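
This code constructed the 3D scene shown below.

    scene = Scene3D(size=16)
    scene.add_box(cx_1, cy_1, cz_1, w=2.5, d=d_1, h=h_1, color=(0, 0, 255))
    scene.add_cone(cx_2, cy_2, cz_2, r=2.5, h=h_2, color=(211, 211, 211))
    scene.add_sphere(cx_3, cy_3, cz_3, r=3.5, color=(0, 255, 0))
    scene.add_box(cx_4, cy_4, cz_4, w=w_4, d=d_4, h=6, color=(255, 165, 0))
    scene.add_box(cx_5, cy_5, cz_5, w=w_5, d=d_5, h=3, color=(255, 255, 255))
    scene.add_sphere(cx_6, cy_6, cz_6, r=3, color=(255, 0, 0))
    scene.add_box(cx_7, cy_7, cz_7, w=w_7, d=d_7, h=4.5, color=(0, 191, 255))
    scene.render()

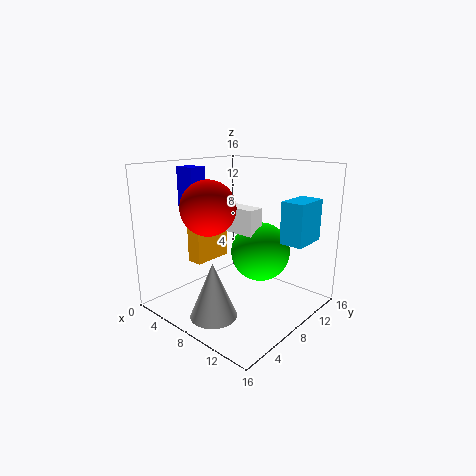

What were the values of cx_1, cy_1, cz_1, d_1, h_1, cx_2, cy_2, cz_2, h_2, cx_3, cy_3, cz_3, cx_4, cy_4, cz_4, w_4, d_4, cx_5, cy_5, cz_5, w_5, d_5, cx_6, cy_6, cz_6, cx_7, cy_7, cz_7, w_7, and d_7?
cx_1 = 1, cy_1 = 5.5, cz_1 = 11, d_1 = 2, h_1 = 4.5, cx_2 = 8.5, cy_2 = 3.5, cz_2 = 0.5, h_2 = 6, cx_3 = 8.5, cy_3 = 11.5, cz_3 = 5.5, cx_4 = 0.5, cy_4 = 7, cz_4 = 3.5, w_4 = 2, d_4 = 5, cx_5 = 4, cy_5 = 9, cz_5 = 8, w_5 = 5, d_5 = 2, cx_6 = 6, cy_6 = 5.5, cz_6 = 11.5, cx_7 = 12.5, cy_7 = 9.5, cz_7 = 8, w_7 = 2.5, d_7 = 4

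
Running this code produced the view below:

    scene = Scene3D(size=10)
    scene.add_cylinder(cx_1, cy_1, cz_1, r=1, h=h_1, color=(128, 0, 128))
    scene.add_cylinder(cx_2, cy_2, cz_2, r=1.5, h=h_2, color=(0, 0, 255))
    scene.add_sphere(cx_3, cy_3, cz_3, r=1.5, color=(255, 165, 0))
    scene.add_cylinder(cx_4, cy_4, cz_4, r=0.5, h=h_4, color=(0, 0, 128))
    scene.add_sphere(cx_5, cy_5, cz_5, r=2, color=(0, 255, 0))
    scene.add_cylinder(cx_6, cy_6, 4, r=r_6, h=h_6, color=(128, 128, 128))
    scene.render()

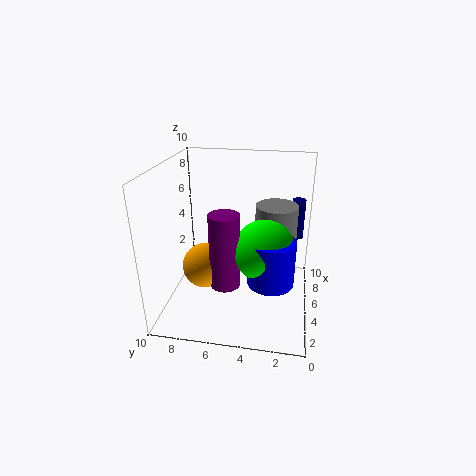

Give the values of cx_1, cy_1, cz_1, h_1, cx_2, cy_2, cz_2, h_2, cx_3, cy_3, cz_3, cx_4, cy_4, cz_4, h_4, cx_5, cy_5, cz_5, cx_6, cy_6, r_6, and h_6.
cx_1 = 3
cy_1 = 5.5
cz_1 = 2.5
h_1 = 5
cx_2 = 3
cy_2 = 2.5
cz_2 = 3
h_2 = 3
cx_3 = 3.5
cy_3 = 7
cz_3 = 3.5
cx_4 = 8
cy_4 = 1
cz_4 = 4
h_4 = 3
cx_5 = 3.5
cy_5 = 3
cz_5 = 5
cx_6 = 6.5
cy_6 = 2.5
r_6 = 1.5
h_6 = 3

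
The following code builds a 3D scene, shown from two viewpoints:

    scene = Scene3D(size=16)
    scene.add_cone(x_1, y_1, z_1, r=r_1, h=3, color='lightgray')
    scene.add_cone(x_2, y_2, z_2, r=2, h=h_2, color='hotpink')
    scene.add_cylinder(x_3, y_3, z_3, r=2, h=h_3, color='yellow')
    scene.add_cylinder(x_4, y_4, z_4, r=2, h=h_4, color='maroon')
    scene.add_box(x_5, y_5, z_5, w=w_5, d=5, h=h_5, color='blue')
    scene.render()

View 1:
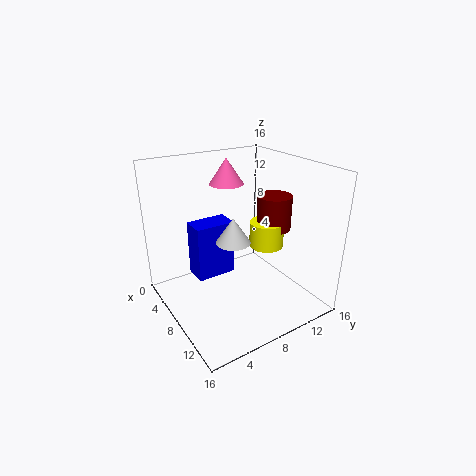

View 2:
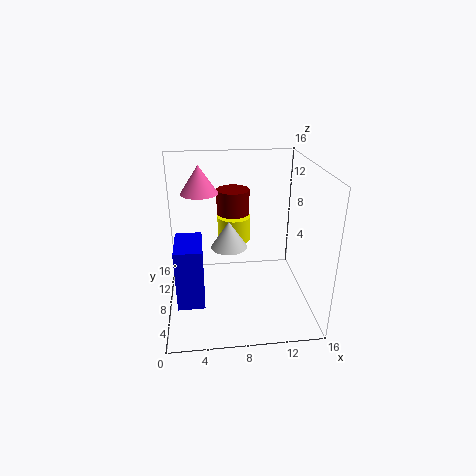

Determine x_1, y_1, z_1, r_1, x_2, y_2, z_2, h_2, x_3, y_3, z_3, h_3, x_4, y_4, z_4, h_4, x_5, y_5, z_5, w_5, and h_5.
x_1 = 7
y_1 = 8
z_1 = 7
r_1 = 2
x_2 = 4
y_2 = 9
z_2 = 13
h_2 = 3
x_3 = 8
y_3 = 12
z_3 = 6
h_3 = 3
x_4 = 8
y_4 = 13
z_4 = 8
h_4 = 4
x_5 = 1
y_5 = 5
z_5 = 1
w_5 = 3
h_5 = 7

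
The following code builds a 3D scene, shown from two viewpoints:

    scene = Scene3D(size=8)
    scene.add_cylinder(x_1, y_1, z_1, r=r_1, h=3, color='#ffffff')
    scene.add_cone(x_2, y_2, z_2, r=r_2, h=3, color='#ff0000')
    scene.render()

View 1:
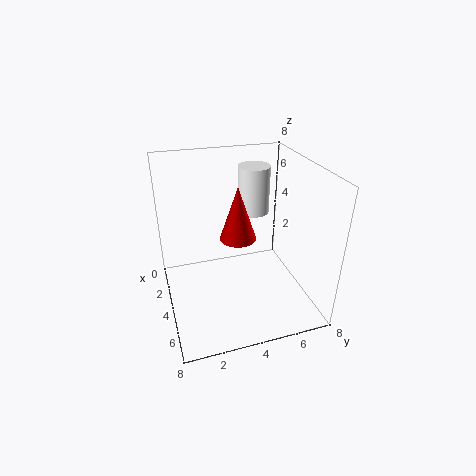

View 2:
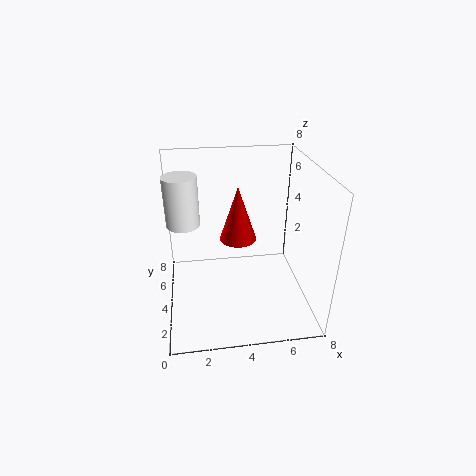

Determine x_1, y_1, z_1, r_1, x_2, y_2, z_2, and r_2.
x_1 = 1, y_1 = 6, z_1 = 4, r_1 = 1, x_2 = 4, y_2 = 4, z_2 = 4, r_2 = 1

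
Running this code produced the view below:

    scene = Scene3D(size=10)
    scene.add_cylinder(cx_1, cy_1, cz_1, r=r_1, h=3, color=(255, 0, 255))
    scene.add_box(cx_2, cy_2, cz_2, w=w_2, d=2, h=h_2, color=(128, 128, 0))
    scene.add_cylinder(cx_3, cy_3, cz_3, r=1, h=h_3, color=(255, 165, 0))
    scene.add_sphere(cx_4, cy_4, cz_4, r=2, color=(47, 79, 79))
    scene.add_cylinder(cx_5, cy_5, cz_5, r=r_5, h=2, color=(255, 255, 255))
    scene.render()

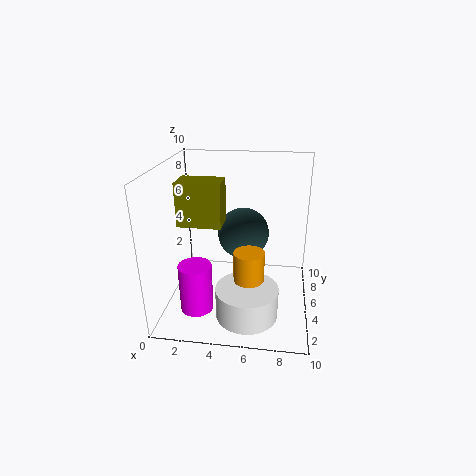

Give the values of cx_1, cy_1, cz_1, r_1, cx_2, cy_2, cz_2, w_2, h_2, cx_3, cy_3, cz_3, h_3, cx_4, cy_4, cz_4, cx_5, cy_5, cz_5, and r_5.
cx_1 = 3; cy_1 = 1; cz_1 = 2; r_1 = 1; cx_2 = 1; cy_2 = 4; cz_2 = 6; w_2 = 3; h_2 = 3; cx_3 = 6; cy_3 = 3; cz_3 = 3; h_3 = 2; cx_4 = 5; cy_4 = 8; cz_4 = 4; cx_5 = 6; cy_5 = 2; cz_5 = 1; r_5 = 2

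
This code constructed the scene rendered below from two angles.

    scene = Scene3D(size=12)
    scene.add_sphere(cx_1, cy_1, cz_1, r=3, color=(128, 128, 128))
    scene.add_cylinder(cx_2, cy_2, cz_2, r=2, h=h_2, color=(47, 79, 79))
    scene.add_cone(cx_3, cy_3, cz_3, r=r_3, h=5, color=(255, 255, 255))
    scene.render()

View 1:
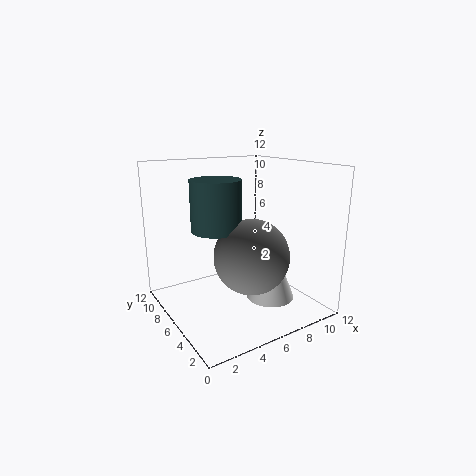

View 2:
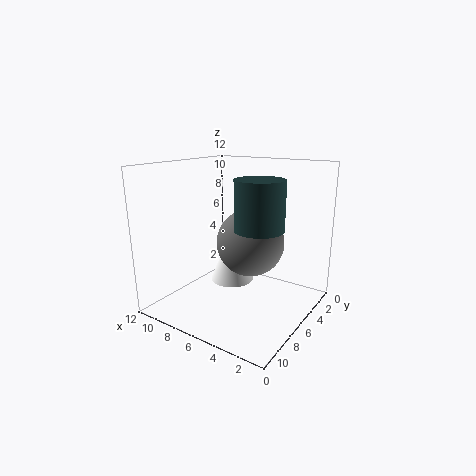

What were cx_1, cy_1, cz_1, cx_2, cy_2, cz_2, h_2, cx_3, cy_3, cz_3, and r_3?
cx_1 = 6; cy_1 = 4; cz_1 = 5; cx_2 = 4; cy_2 = 6; cz_2 = 7; h_2 = 4; cx_3 = 8; cy_3 = 4; cz_3 = 1; r_3 = 2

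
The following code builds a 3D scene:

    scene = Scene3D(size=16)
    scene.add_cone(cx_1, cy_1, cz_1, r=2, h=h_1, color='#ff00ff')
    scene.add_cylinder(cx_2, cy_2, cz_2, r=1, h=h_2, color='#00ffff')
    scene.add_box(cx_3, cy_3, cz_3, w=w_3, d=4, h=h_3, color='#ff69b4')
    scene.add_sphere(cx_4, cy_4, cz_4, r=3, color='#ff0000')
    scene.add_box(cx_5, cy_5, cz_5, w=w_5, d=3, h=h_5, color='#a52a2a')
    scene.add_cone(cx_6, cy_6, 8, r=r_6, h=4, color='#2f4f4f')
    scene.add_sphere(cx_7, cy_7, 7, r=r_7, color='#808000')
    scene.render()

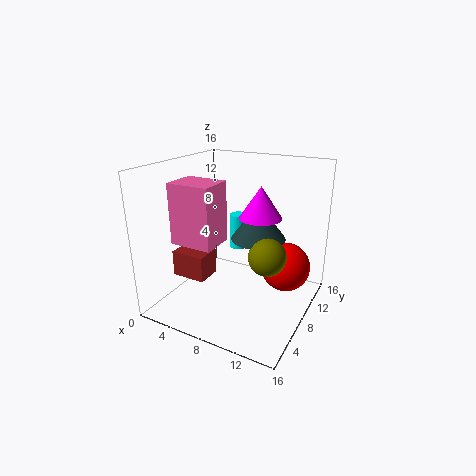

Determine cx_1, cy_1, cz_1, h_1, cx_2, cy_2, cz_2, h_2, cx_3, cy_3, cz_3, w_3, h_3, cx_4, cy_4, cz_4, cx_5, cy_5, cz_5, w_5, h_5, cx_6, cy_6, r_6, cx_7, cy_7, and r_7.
cx_1 = 12
cy_1 = 5
cz_1 = 12
h_1 = 3
cx_2 = 7
cy_2 = 10
cz_2 = 6
h_2 = 4
cx_3 = 1
cy_3 = 5
cz_3 = 7
w_3 = 5
h_3 = 7
cx_4 = 12
cy_4 = 13
cz_4 = 3
cx_5 = 1
cy_5 = 5
cz_5 = 3
w_5 = 4
h_5 = 3
cx_6 = 10
cy_6 = 9
r_6 = 3
cx_7 = 12
cy_7 = 7
r_7 = 2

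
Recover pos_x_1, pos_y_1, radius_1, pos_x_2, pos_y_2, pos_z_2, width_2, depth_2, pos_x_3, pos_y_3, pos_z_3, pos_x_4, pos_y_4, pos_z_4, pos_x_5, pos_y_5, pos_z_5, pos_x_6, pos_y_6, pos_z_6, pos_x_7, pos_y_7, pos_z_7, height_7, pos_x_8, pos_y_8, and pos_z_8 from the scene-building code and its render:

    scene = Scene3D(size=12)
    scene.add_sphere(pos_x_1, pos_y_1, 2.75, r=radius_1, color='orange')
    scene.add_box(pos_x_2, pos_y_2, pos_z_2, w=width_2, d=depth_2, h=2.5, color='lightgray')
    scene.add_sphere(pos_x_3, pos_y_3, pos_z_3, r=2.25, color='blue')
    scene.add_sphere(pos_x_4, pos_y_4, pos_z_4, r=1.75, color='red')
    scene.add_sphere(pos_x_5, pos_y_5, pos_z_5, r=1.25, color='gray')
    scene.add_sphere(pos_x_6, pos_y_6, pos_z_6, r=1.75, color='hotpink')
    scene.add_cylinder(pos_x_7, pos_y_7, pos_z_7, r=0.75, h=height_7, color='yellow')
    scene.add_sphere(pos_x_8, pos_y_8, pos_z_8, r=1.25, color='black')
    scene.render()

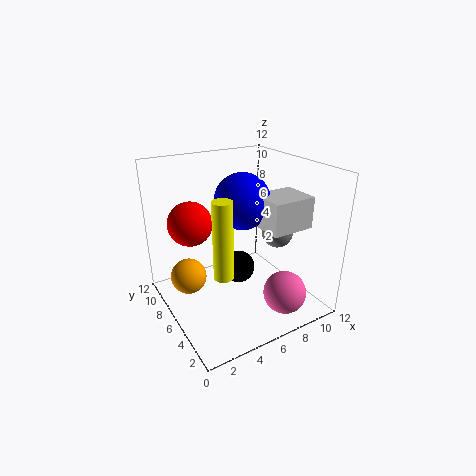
pos_x_1 = 2
pos_y_1 = 7.5
radius_1 = 1.5
pos_x_2 = 6.75
pos_y_2 = 2
pos_z_2 = 7.5
width_2 = 3.5
depth_2 = 3
pos_x_3 = 6.25
pos_y_3 = 5.75
pos_z_3 = 9.25
pos_x_4 = 2.25
pos_y_4 = 7
pos_z_4 = 7.75
pos_x_5 = 8.5
pos_y_5 = 4
pos_z_5 = 6.75
pos_x_6 = 8.25
pos_y_6 = 2.25
pos_z_6 = 2
pos_x_7 = 3.25
pos_y_7 = 3.5
pos_z_7 = 4.5
height_7 = 6
pos_x_8 = 5
pos_y_8 = 4.25
pos_z_8 = 4.5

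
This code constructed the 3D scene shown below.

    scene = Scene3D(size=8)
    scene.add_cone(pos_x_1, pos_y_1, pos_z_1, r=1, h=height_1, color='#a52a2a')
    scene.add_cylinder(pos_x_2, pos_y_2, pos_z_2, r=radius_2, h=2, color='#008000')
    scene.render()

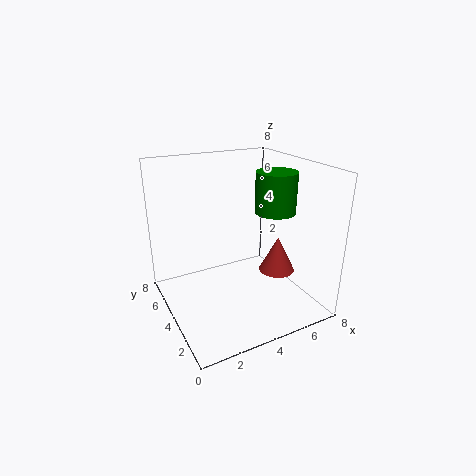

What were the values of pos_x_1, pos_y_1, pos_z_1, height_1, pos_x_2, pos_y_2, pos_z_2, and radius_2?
pos_x_1 = 6; pos_y_1 = 3; pos_z_1 = 2; height_1 = 2; pos_x_2 = 5; pos_y_2 = 2; pos_z_2 = 6; radius_2 = 1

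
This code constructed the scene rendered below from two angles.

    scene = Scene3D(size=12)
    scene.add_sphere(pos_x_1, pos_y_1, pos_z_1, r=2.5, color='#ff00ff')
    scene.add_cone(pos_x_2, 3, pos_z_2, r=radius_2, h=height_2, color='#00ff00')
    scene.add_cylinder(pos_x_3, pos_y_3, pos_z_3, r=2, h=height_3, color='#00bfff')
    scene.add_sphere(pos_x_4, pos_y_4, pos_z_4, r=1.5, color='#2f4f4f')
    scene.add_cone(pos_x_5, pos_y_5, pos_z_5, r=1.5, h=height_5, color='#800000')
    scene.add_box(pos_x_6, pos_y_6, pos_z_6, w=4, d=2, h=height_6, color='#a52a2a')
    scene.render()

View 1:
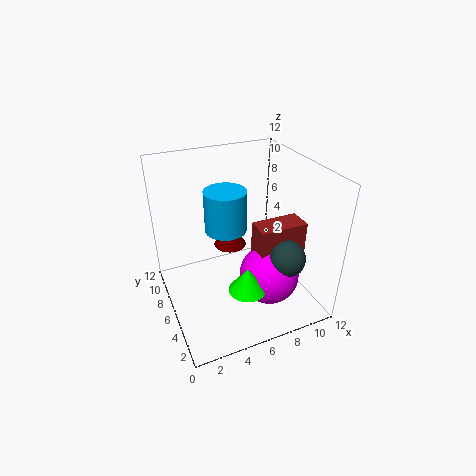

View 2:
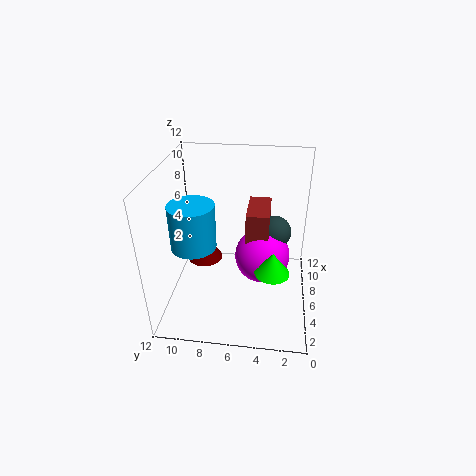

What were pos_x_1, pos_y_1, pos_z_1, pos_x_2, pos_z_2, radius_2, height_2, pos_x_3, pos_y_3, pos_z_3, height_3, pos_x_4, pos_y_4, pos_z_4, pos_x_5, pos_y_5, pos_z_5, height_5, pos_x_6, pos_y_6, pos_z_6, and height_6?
pos_x_1 = 8, pos_y_1 = 4, pos_z_1 = 3, pos_x_2 = 5.5, pos_z_2 = 3, radius_2 = 1.5, height_2 = 2, pos_x_3 = 6.5, pos_y_3 = 10, pos_z_3 = 4.5, height_3 = 4, pos_x_4 = 9, pos_y_4 = 3, pos_z_4 = 5, pos_x_5 = 6.5, pos_y_5 = 9, pos_z_5 = 3.5, height_5 = 2.5, pos_x_6 = 7, pos_y_6 = 3.5, pos_z_6 = 2.5, height_6 = 5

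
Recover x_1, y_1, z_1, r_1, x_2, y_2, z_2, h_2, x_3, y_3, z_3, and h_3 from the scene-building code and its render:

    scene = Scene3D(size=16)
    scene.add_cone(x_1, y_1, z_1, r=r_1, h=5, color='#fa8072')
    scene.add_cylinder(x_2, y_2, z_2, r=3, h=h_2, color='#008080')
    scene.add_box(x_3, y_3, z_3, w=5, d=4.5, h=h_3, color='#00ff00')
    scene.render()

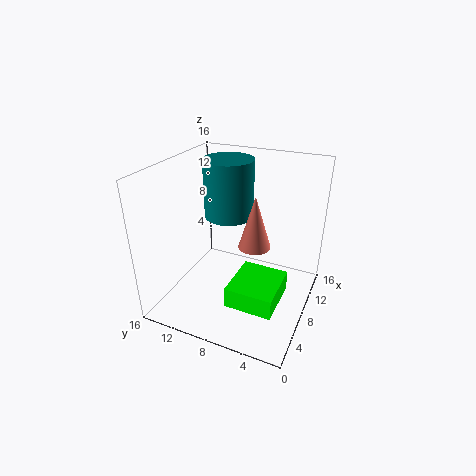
x_1 = 4
y_1 = 4.5
z_1 = 10
r_1 = 1.5
x_2 = 12
y_2 = 11
z_2 = 8.5
h_2 = 7
x_3 = 0.5
y_3 = 1.5
z_3 = 5
h_3 = 2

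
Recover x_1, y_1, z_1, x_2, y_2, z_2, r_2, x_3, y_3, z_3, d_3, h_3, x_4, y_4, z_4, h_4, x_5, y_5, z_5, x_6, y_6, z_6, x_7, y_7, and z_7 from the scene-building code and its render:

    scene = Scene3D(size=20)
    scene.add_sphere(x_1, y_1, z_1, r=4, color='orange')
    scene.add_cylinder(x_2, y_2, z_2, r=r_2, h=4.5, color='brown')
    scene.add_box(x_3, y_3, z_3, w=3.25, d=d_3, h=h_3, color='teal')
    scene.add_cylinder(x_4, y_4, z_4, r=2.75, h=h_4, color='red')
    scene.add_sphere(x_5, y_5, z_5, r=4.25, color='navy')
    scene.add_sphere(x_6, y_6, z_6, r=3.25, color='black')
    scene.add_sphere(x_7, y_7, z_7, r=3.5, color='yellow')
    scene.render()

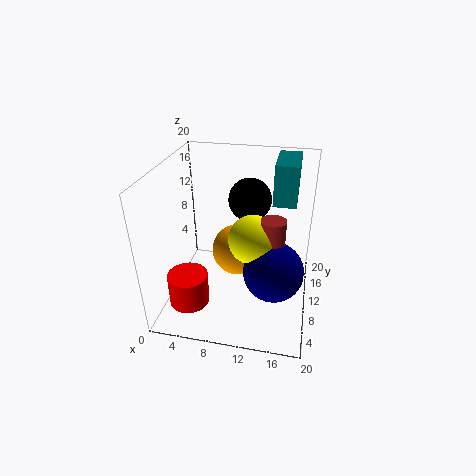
x_1 = 9; y_1 = 14.5; z_1 = 5; x_2 = 14.75; y_2 = 10.5; z_2 = 8.5; r_2 = 1.75; x_3 = 14.25; y_3 = 12.5; z_3 = 14; d_3 = 7; h_3 = 5.75; x_4 = 4; y_4 = 5.25; z_4 = 1.75; h_4 = 4.5; x_5 = 15.25; y_5 = 9.25; z_5 = 5.5; x_6 = 10.5; y_6 = 16.25; z_6 = 13; x_7 = 12; y_7 = 10.75; z_7 = 9.5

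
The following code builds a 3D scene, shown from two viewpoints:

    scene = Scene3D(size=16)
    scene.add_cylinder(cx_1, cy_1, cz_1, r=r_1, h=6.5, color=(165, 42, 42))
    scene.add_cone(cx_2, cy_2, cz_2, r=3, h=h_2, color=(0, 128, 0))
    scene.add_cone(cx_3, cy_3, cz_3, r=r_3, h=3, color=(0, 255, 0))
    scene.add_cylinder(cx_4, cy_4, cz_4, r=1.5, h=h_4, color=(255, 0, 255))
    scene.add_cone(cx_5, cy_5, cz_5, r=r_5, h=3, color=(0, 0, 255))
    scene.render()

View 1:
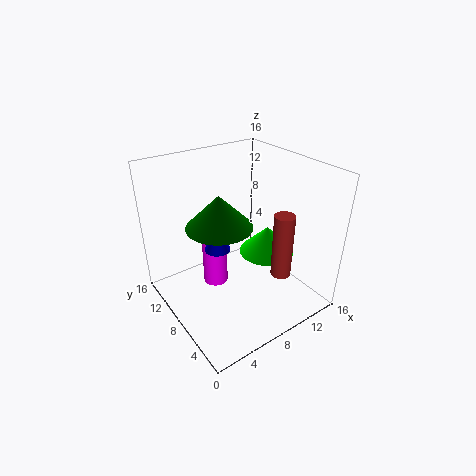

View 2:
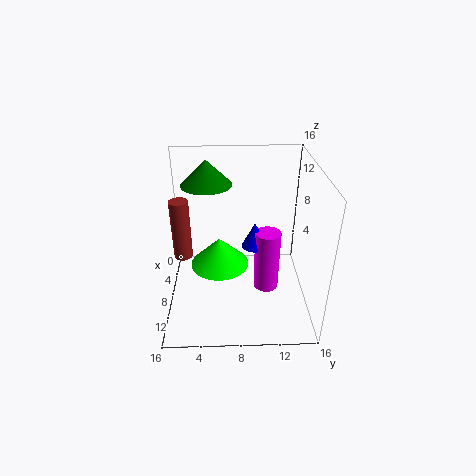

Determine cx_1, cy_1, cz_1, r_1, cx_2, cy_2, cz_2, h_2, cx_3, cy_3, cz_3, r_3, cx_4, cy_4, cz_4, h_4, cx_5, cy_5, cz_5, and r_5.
cx_1 = 9, cy_1 = 2, cz_1 = 6.5, r_1 = 1, cx_2 = 3.5, cy_2 = 4.5, cz_2 = 12.5, h_2 = 3, cx_3 = 10.5, cy_3 = 6, cz_3 = 6.5, r_3 = 3, cx_4 = 7, cy_4 = 11.5, cz_4 = 0.5, h_4 = 7.5, cx_5 = 6.5, cy_5 = 10, cz_5 = 6, r_5 = 1.5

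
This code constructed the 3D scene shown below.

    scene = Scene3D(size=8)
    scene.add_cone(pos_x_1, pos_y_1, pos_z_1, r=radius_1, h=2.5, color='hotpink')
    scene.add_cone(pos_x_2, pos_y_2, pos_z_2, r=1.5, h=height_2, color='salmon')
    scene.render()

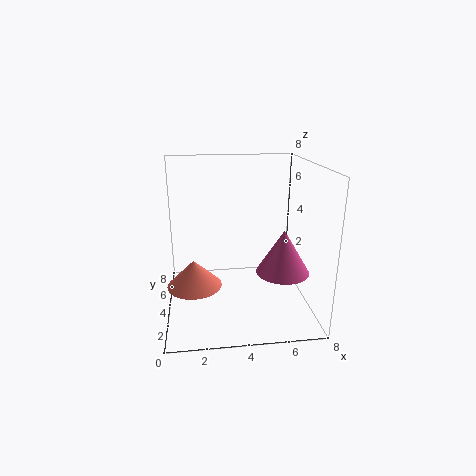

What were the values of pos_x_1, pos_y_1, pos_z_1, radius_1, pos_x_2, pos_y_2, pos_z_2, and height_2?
pos_x_1 = 6.5
pos_y_1 = 3.5
pos_z_1 = 2
radius_1 = 1.5
pos_x_2 = 1.5
pos_y_2 = 3.5
pos_z_2 = 1.5
height_2 = 1.5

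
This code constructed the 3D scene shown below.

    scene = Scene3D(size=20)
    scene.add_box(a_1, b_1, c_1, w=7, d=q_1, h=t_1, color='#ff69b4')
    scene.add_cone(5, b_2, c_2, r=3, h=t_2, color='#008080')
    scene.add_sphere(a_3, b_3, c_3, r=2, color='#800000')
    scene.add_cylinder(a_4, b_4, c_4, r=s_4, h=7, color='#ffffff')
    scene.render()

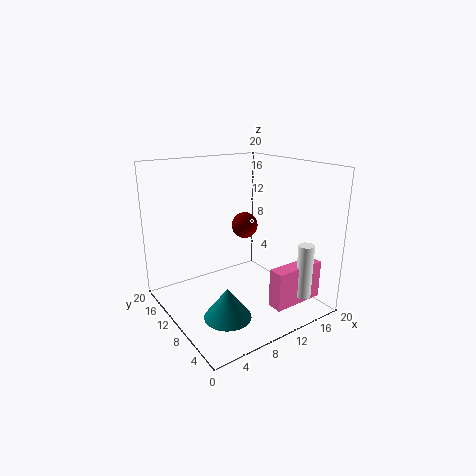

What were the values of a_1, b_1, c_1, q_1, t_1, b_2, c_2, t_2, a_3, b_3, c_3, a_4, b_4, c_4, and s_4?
a_1 = 10
b_1 = 1
c_1 = 3
q_1 = 2
t_1 = 5
b_2 = 5
c_2 = 2
t_2 = 4
a_3 = 14
b_3 = 14
c_3 = 10
a_4 = 14
b_4 = 1
c_4 = 4
s_4 = 1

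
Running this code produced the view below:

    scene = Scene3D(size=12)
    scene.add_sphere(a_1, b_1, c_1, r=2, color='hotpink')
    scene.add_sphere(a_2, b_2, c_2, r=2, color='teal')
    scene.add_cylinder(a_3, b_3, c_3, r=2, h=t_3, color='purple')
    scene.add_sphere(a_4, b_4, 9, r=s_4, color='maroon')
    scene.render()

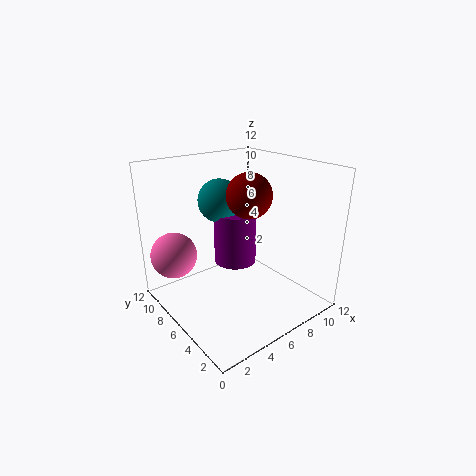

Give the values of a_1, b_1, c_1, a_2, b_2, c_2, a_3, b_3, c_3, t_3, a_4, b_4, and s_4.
a_1 = 2
b_1 = 10
c_1 = 4
a_2 = 7
b_2 = 10
c_2 = 8
a_3 = 8
b_3 = 9
c_3 = 2
t_3 = 5
a_4 = 8
b_4 = 7
s_4 = 2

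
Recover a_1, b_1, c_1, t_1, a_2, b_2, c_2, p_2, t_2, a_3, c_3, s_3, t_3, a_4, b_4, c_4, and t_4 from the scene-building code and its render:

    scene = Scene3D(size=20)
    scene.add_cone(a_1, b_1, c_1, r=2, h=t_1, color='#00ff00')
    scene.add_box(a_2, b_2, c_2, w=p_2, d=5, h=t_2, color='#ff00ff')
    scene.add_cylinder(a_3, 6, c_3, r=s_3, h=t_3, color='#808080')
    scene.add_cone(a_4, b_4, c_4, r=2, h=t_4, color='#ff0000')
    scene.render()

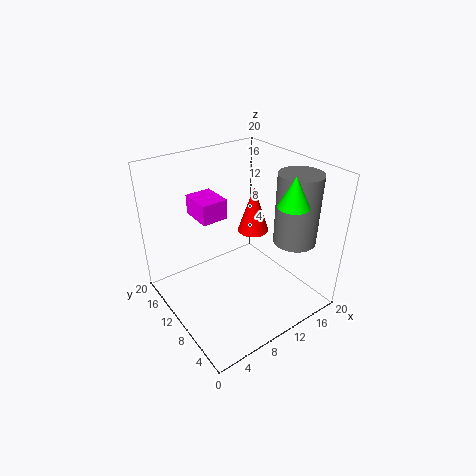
a_1 = 14, b_1 = 4, c_1 = 16, t_1 = 4, a_2 = 7, b_2 = 14, c_2 = 11, p_2 = 4, t_2 = 3, a_3 = 17, c_3 = 9, s_3 = 3, t_3 = 10, a_4 = 11, b_4 = 8, c_4 = 12, t_4 = 6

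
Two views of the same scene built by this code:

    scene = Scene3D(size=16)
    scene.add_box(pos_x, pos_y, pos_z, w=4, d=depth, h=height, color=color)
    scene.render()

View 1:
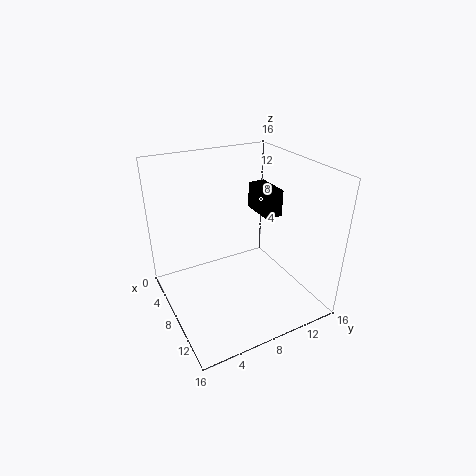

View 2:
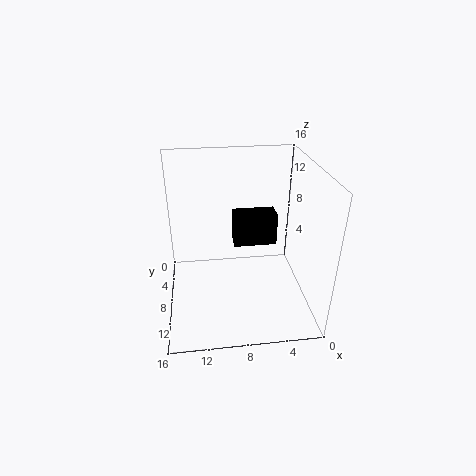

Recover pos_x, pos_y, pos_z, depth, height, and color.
pos_x = 5; pos_y = 11; pos_z = 10; depth = 2; height = 3; color = 'black'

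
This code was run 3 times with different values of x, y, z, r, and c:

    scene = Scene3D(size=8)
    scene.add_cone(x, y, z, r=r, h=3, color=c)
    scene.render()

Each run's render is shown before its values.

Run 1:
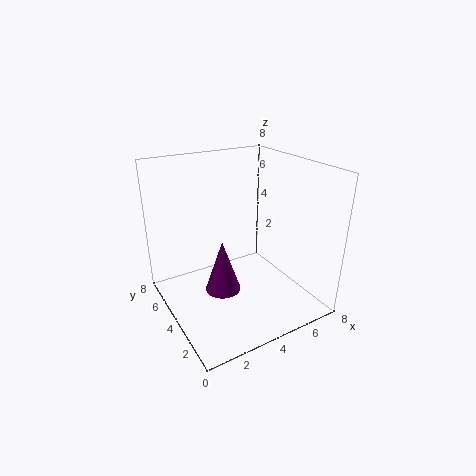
x = 3, y = 4, z = 1, r = 1, c = 'purple'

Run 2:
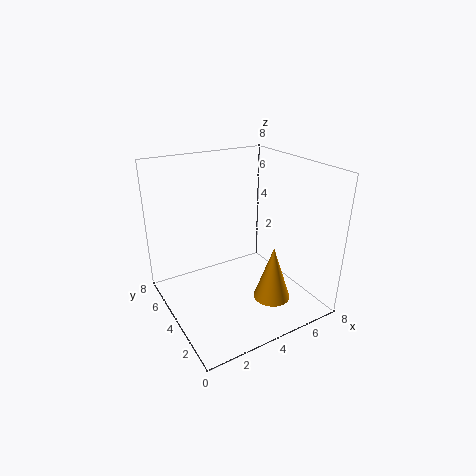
x = 5, y = 2, z = 1, r = 1, c = 'orange'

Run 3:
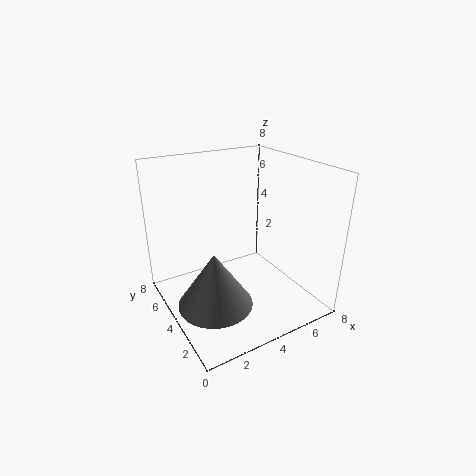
x = 2, y = 3, z = 1, r = 2, c = 'gray'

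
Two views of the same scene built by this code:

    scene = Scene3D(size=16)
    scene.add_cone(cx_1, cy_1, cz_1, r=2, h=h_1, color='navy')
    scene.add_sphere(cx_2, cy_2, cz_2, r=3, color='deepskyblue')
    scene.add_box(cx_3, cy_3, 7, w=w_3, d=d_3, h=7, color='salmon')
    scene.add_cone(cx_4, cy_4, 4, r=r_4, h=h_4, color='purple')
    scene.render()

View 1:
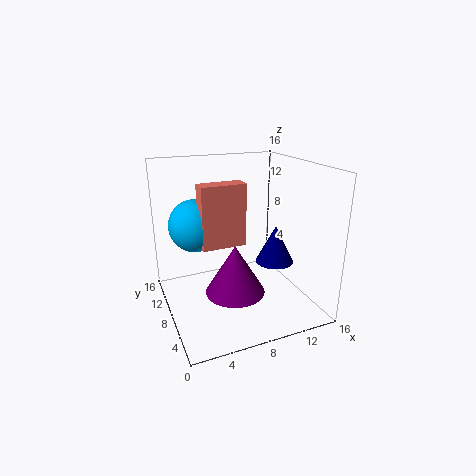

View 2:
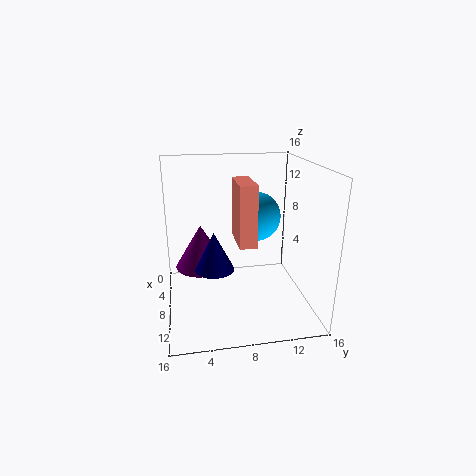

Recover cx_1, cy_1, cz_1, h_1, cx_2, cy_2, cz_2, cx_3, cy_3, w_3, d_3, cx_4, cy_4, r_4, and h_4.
cx_1 = 11; cy_1 = 5; cz_1 = 6; h_1 = 4; cx_2 = 4; cy_2 = 11; cz_2 = 9; cx_3 = 4; cy_3 = 8; w_3 = 5; d_3 = 2; cx_4 = 6; cy_4 = 4; r_4 = 3; h_4 = 5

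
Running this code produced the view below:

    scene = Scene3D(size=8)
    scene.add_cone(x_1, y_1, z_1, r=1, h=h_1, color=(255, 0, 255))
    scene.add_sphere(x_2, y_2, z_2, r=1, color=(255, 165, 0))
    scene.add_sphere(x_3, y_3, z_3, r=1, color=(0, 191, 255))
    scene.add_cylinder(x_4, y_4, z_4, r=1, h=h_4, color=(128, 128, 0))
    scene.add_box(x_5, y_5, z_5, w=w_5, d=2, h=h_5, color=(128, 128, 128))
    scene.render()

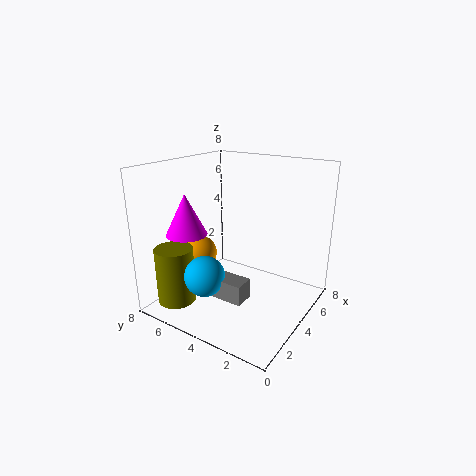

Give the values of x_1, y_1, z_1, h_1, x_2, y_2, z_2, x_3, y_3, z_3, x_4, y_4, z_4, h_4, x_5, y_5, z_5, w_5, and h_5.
x_1 = 1
y_1 = 5
z_1 = 5
h_1 = 2
x_2 = 3
y_2 = 6
z_2 = 3
x_3 = 1
y_3 = 4
z_3 = 3
x_4 = 1
y_4 = 6
z_4 = 1
h_4 = 3
x_5 = 1
y_5 = 2
z_5 = 2
w_5 = 1
h_5 = 1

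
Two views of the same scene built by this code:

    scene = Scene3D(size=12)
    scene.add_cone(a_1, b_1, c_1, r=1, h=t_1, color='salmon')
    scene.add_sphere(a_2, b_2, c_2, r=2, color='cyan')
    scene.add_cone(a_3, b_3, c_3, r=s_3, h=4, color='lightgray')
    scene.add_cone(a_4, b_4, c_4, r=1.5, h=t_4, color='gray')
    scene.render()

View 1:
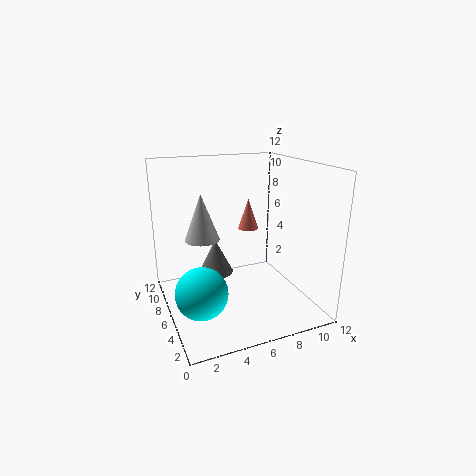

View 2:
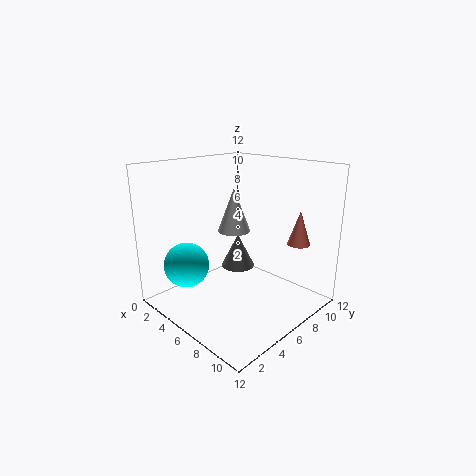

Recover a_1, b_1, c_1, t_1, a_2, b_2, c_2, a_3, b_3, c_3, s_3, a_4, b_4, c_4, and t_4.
a_1 = 9, b_1 = 10.5, c_1 = 5, t_1 = 3, a_2 = 2, b_2 = 3.5, c_2 = 3, a_3 = 3.5, b_3 = 8, c_3 = 5.5, s_3 = 1.5, a_4 = 4.5, b_4 = 7.5, c_4 = 2.5, t_4 = 3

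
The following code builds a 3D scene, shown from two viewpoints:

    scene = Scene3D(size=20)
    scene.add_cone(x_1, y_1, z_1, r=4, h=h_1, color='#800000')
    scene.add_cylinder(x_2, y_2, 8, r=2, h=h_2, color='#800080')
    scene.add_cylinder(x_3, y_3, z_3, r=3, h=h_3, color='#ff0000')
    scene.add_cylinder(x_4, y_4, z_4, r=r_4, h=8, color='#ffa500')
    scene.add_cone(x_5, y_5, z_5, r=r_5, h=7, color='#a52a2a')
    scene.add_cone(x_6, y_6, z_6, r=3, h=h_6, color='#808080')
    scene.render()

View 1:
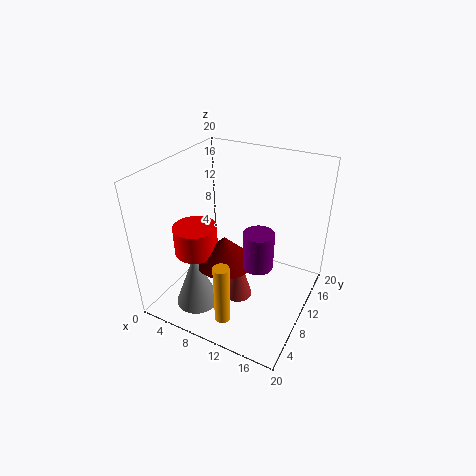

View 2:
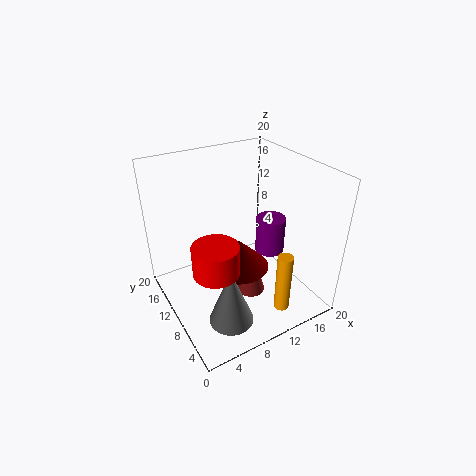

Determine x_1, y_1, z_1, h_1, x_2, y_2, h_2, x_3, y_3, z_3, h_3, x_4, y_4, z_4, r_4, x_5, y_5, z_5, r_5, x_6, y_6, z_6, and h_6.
x_1 = 9; y_1 = 8; z_1 = 7; h_1 = 4; x_2 = 14; y_2 = 8; h_2 = 5; x_3 = 5; y_3 = 7; z_3 = 8; h_3 = 4; x_4 = 12; y_4 = 2; z_4 = 3; r_4 = 1; x_5 = 11; y_5 = 8; z_5 = 2; r_5 = 2; x_6 = 6; y_6 = 5; z_6 = 1; h_6 = 8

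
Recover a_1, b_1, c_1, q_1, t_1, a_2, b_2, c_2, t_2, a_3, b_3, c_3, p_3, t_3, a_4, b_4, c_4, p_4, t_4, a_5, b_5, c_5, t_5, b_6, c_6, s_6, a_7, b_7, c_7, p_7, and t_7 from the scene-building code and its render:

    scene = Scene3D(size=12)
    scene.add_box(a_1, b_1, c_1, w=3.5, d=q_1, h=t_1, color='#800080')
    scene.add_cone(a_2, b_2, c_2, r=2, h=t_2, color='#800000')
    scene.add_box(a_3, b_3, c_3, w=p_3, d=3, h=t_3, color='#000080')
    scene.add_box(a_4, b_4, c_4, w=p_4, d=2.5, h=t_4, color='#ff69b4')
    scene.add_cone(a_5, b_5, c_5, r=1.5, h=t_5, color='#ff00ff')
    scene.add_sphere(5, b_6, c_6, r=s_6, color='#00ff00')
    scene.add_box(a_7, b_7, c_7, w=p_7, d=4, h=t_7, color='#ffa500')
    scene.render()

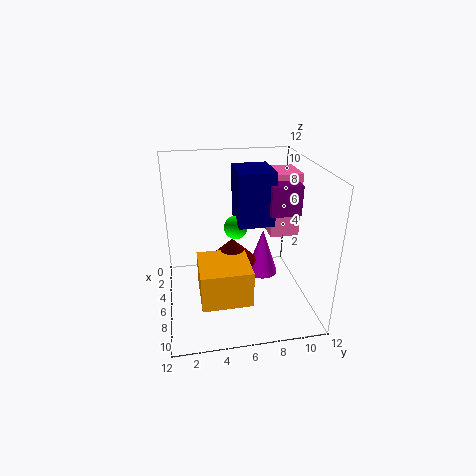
a_1 = 3.5; b_1 = 8.5; c_1 = 8; q_1 = 2.5; t_1 = 2.5; a_2 = 6; b_2 = 5.5; c_2 = 4; t_2 = 2; a_3 = 3; b_3 = 6; c_3 = 7; p_3 = 3.5; t_3 = 4.5; a_4 = 2.5; b_4 = 9; c_4 = 5.5; p_4 = 3; t_4 = 5.5; a_5 = 3; b_5 = 9; c_5 = 0.5; t_5 = 4.5; b_6 = 6; c_6 = 6.5; s_6 = 1; a_7 = 6; b_7 = 2.5; c_7 = 2; p_7 = 4; t_7 = 3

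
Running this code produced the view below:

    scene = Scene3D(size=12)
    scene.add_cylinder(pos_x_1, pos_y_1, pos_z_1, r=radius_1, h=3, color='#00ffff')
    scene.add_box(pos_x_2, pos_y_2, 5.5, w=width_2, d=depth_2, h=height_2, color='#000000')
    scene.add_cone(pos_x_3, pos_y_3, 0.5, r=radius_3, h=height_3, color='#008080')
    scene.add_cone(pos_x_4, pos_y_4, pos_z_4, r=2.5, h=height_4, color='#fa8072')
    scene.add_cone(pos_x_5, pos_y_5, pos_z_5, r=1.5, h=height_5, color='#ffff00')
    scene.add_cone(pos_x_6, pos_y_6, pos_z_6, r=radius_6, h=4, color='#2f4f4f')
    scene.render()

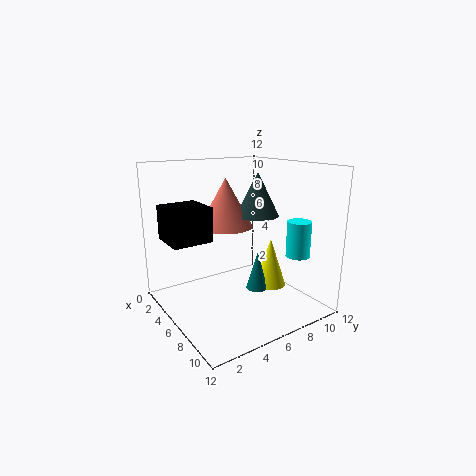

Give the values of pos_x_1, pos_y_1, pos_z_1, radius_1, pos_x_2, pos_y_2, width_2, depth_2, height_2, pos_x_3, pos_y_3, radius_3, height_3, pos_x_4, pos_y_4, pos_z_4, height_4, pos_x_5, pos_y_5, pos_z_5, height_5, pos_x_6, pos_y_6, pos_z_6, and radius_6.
pos_x_1 = 9
pos_y_1 = 10
pos_z_1 = 4.5
radius_1 = 1
pos_x_2 = 1
pos_y_2 = 1
width_2 = 3.5
depth_2 = 3.5
height_2 = 3
pos_x_3 = 5.5
pos_y_3 = 8.5
radius_3 = 1
height_3 = 3.5
pos_x_4 = 2.5
pos_y_4 = 7
pos_z_4 = 6
height_4 = 4.5
pos_x_5 = 5.5
pos_y_5 = 10
pos_z_5 = 0.5
height_5 = 4.5
pos_x_6 = 4
pos_y_6 = 9.5
pos_z_6 = 7
radius_6 = 2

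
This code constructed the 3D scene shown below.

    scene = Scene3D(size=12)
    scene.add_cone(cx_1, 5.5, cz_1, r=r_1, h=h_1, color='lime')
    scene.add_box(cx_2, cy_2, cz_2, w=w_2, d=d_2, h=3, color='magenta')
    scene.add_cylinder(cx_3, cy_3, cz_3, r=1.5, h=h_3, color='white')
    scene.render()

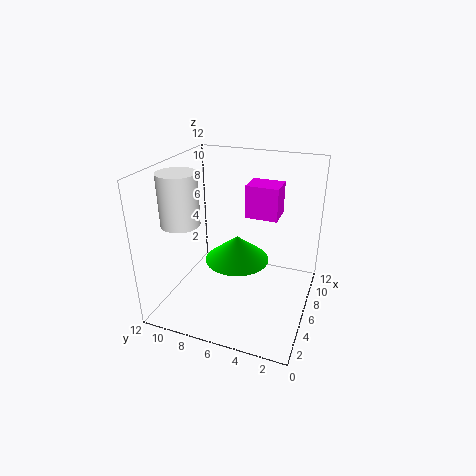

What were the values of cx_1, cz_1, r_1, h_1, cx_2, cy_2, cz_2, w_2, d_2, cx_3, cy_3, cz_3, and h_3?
cx_1 = 4.5, cz_1 = 5, r_1 = 2.5, h_1 = 2, cx_2 = 9, cy_2 = 3.5, cz_2 = 6.5, w_2 = 2.5, d_2 = 3, cx_3 = 3, cy_3 = 9.5, cz_3 = 8, h_3 = 4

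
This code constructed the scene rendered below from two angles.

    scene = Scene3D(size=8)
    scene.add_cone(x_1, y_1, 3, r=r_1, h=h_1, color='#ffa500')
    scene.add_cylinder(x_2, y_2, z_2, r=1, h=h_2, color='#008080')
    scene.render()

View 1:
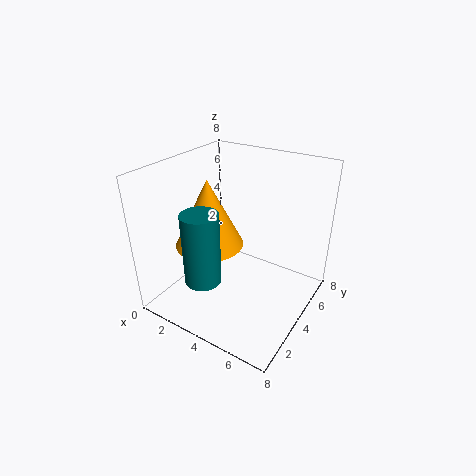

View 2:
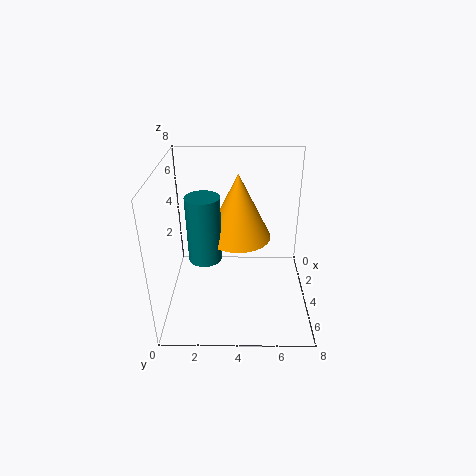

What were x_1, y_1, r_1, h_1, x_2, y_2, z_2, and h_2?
x_1 = 2
y_1 = 4
r_1 = 2
h_1 = 4
x_2 = 3
y_2 = 2
z_2 = 2
h_2 = 4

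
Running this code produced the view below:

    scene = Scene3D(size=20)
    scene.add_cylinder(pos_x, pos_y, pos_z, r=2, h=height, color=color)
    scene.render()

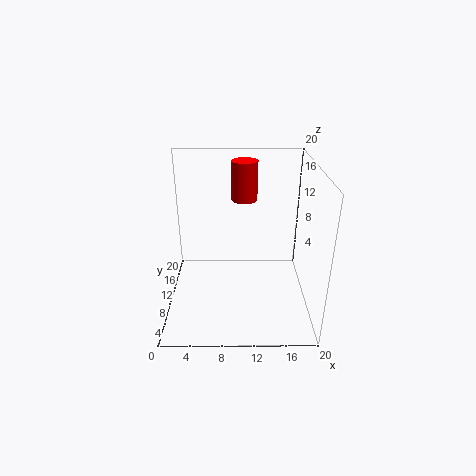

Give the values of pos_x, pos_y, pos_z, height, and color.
pos_x = 11, pos_y = 17, pos_z = 13, height = 6, color = 'red'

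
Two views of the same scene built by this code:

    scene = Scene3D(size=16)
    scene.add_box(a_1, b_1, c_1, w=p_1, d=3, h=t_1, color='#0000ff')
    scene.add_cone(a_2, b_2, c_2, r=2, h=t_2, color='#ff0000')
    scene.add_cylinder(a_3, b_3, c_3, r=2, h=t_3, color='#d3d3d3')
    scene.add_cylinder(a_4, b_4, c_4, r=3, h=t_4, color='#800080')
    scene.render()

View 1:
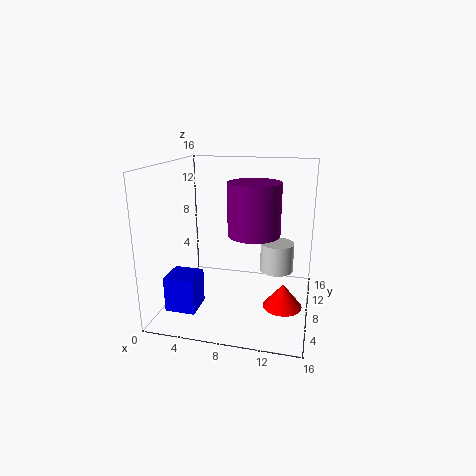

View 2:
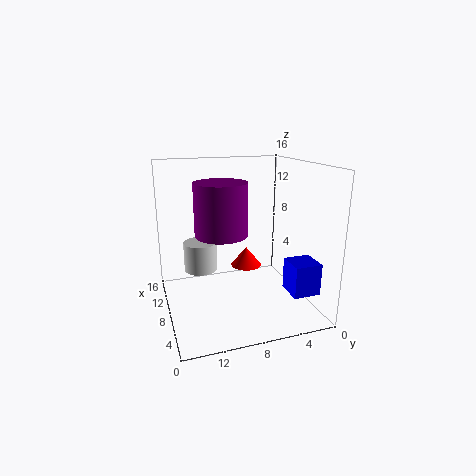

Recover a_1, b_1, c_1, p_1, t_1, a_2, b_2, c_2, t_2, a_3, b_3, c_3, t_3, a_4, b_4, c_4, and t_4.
a_1 = 2.5
b_1 = 0.5
c_1 = 2.5
p_1 = 3
t_1 = 3.5
a_2 = 13.5
b_2 = 5
c_2 = 2
t_2 = 2.5
a_3 = 12
b_3 = 11.5
c_3 = 3
t_3 = 3.5
a_4 = 9.5
b_4 = 9.5
c_4 = 8
t_4 = 6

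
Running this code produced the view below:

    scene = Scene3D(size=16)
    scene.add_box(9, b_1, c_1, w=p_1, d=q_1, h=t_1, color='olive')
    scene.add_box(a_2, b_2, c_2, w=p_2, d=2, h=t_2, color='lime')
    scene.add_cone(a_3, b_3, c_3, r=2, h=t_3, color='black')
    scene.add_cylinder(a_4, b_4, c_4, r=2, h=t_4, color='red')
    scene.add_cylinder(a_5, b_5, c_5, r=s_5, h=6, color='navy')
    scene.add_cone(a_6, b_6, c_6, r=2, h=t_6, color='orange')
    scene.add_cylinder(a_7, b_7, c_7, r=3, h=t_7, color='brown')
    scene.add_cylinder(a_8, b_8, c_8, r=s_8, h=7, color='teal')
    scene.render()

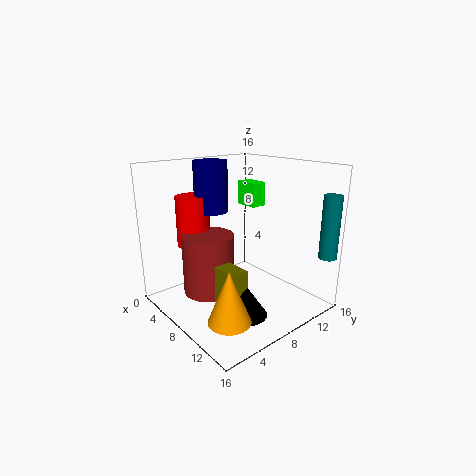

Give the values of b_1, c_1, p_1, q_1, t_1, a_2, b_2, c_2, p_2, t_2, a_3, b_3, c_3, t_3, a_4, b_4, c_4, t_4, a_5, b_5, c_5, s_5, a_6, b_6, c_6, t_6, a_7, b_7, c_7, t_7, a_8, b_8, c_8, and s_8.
b_1 = 4; c_1 = 2; p_1 = 3; q_1 = 2; t_1 = 4; a_2 = 2; b_2 = 13; c_2 = 10; p_2 = 3; t_2 = 3; a_3 = 13; b_3 = 5; c_3 = 2; t_3 = 3; a_4 = 2; b_4 = 6; c_4 = 6; t_4 = 6; a_5 = 3; b_5 = 8; c_5 = 10; s_5 = 2; a_6 = 14; b_6 = 2; c_6 = 3; t_6 = 5; a_7 = 5; b_7 = 6; c_7 = 1; t_7 = 7; a_8 = 15; b_8 = 15; c_8 = 6; s_8 = 1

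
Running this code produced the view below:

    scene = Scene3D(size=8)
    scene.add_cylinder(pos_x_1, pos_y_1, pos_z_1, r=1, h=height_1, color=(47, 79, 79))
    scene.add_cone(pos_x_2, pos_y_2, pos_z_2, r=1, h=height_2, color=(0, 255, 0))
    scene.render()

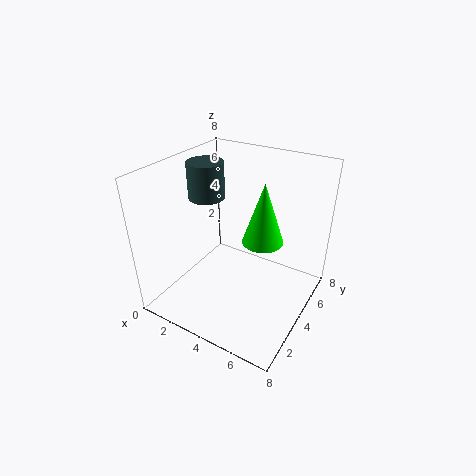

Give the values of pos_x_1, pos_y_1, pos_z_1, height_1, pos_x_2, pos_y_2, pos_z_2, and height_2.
pos_x_1 = 2, pos_y_1 = 4, pos_z_1 = 6, height_1 = 2, pos_x_2 = 6, pos_y_2 = 3, pos_z_2 = 5, height_2 = 3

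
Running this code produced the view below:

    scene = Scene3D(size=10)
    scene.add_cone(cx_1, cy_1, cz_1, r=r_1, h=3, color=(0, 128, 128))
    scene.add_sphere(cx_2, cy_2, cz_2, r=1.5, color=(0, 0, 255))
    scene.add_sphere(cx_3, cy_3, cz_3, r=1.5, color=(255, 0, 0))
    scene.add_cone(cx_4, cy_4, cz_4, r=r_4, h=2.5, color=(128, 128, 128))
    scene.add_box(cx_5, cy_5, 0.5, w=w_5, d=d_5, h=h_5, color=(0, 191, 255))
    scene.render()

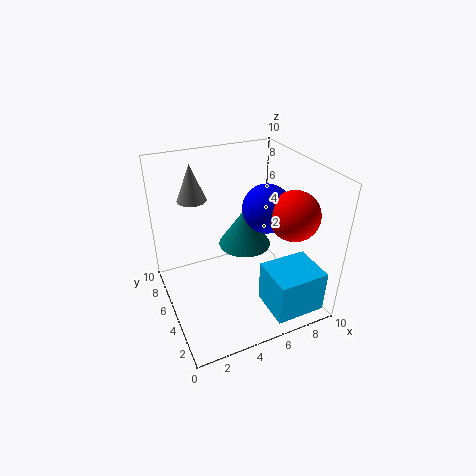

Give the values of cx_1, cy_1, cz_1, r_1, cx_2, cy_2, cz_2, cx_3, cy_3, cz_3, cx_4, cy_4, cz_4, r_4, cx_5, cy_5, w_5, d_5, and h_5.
cx_1 = 6.5, cy_1 = 7, cz_1 = 3, r_1 = 2, cx_2 = 6, cy_2 = 3, cz_2 = 8, cx_3 = 7, cy_3 = 1.5, cz_3 = 8, cx_4 = 2.5, cy_4 = 7, cz_4 = 7.5, r_4 = 1, cx_5 = 6, cy_5 = 0.5, w_5 = 3.5, d_5 = 3, h_5 = 3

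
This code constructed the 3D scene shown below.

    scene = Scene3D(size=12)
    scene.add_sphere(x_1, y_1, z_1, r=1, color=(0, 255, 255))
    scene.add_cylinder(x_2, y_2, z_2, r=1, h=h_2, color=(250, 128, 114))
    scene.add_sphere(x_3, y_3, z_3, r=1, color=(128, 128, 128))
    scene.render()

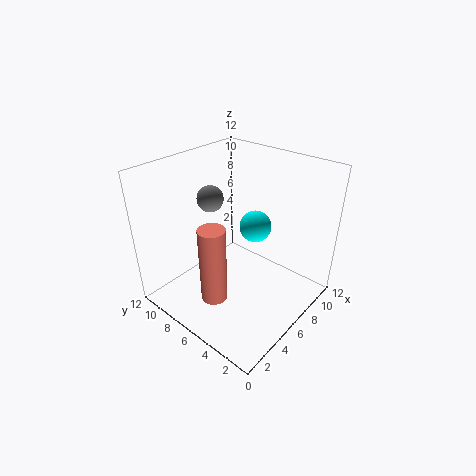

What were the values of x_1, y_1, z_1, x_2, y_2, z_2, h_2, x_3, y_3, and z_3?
x_1 = 3
y_1 = 2
z_1 = 10
x_2 = 2
y_2 = 5
z_2 = 3
h_2 = 6
x_3 = 4
y_3 = 7
z_3 = 10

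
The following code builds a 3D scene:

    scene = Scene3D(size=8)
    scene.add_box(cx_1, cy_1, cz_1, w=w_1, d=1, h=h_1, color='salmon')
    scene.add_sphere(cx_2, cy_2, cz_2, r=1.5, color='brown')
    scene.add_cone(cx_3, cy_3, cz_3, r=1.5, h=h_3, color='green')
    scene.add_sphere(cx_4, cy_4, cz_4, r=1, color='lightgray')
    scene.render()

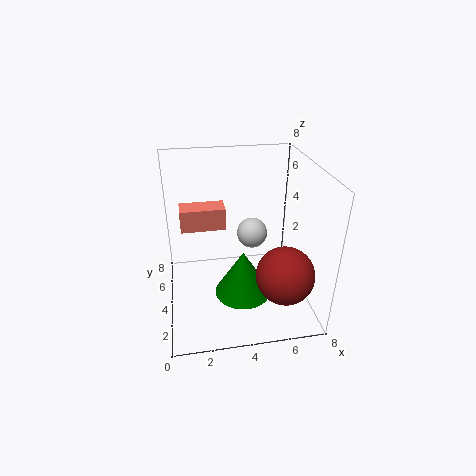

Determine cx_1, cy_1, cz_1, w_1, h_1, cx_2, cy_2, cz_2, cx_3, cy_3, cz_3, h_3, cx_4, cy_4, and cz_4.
cx_1 = 1; cy_1 = 1.5; cz_1 = 6; w_1 = 2; h_1 = 1; cx_2 = 6; cy_2 = 1.5; cz_2 = 3; cx_3 = 4; cy_3 = 2.5; cz_3 = 1.5; h_3 = 2.5; cx_4 = 5.5; cy_4 = 7; cz_4 = 2.5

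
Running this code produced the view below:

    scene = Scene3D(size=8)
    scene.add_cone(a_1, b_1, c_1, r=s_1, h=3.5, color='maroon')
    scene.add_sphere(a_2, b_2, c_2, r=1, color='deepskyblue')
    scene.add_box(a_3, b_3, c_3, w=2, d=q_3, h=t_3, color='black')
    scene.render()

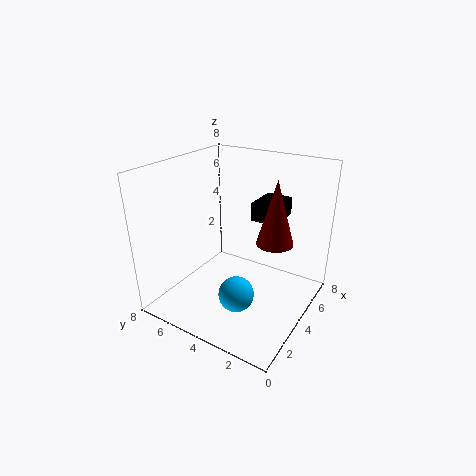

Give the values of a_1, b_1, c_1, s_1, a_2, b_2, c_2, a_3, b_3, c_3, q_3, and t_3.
a_1 = 4.5; b_1 = 2; c_1 = 4; s_1 = 1; a_2 = 3; b_2 = 3.5; c_2 = 1; a_3 = 4.5; b_3 = 2; c_3 = 5; q_3 = 1.5; t_3 = 1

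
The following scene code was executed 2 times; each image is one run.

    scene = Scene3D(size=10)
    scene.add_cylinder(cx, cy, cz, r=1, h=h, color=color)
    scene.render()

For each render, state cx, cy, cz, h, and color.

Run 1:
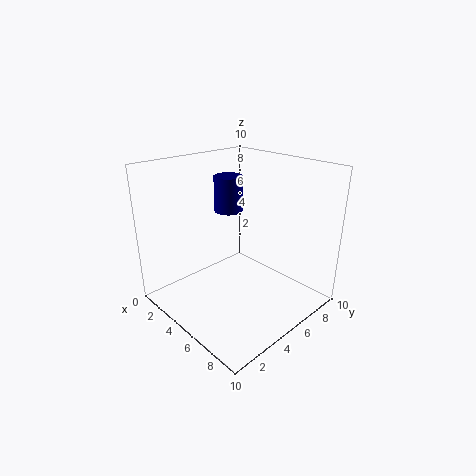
cx = 3.5, cy = 5.5, cz = 6.5, h = 2.5, color = 'navy'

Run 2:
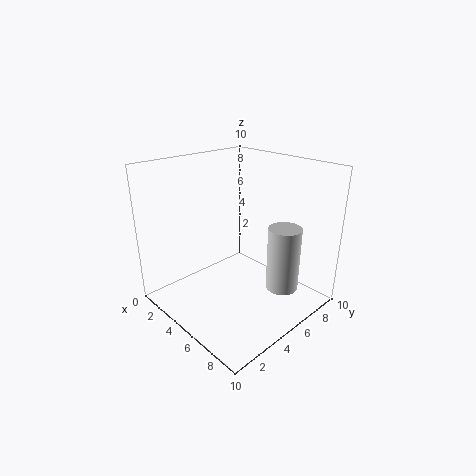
cx = 9, cy = 5, cz = 3, h = 4, color = 'lightgray'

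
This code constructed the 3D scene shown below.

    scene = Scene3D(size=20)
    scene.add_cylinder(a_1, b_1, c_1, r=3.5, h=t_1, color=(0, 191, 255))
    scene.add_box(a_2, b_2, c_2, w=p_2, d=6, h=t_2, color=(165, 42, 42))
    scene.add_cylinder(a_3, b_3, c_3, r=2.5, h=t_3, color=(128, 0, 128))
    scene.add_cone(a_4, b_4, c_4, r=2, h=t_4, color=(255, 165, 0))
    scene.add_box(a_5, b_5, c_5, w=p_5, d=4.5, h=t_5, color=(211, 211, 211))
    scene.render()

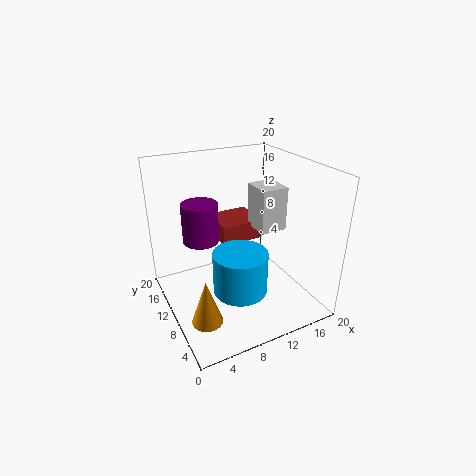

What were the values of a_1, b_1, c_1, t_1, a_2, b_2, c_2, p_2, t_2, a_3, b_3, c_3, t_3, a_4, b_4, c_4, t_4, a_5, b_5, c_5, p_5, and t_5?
a_1 = 8, b_1 = 5.5, c_1 = 5, t_1 = 5.5, a_2 = 9.5, b_2 = 13.5, c_2 = 7, p_2 = 6.5, t_2 = 3, a_3 = 5.5, b_3 = 12.5, c_3 = 9.5, t_3 = 5.5, a_4 = 3, b_4 = 5, c_4 = 2, t_4 = 6, a_5 = 14, b_5 = 10, c_5 = 9.5, p_5 = 4, t_5 = 6.5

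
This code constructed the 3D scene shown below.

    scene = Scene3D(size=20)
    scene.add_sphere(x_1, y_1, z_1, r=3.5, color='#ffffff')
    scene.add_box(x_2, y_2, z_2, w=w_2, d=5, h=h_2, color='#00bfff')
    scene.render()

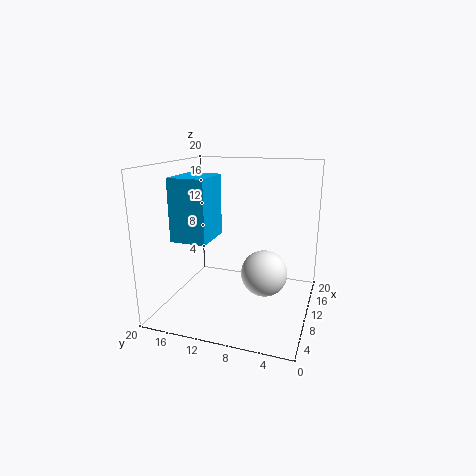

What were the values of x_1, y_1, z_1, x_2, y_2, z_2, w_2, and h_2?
x_1 = 13.5, y_1 = 7, z_1 = 3.5, x_2 = 5.5, y_2 = 13, z_2 = 10, w_2 = 6, h_2 = 8.5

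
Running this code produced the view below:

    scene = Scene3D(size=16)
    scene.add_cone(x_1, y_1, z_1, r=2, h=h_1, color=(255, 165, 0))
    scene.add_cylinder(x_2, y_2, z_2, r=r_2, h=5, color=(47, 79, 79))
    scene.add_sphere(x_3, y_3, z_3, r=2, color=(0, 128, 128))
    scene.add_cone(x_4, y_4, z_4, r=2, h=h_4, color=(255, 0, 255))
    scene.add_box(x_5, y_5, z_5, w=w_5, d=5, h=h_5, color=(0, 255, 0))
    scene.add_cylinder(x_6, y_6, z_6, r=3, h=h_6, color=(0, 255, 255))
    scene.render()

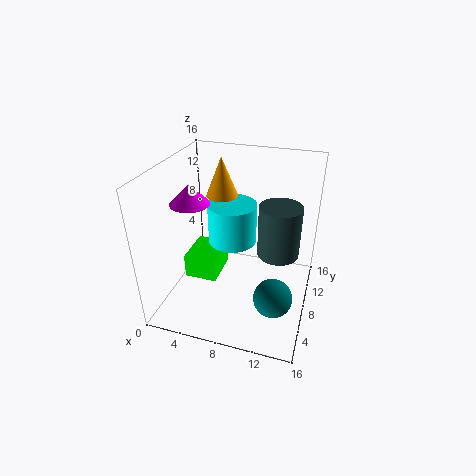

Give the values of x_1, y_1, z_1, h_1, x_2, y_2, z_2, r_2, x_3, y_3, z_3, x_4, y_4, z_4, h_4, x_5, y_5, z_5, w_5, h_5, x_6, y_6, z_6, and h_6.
x_1 = 4, y_1 = 14, z_1 = 10, h_1 = 5, x_2 = 13, y_2 = 5, z_2 = 9, r_2 = 2, x_3 = 13, y_3 = 4, z_3 = 4, x_4 = 4, y_4 = 5, z_4 = 13, h_4 = 2, x_5 = 1, y_5 = 8, z_5 = 1, w_5 = 4, h_5 = 3, x_6 = 6, y_6 = 12, z_6 = 5, h_6 = 5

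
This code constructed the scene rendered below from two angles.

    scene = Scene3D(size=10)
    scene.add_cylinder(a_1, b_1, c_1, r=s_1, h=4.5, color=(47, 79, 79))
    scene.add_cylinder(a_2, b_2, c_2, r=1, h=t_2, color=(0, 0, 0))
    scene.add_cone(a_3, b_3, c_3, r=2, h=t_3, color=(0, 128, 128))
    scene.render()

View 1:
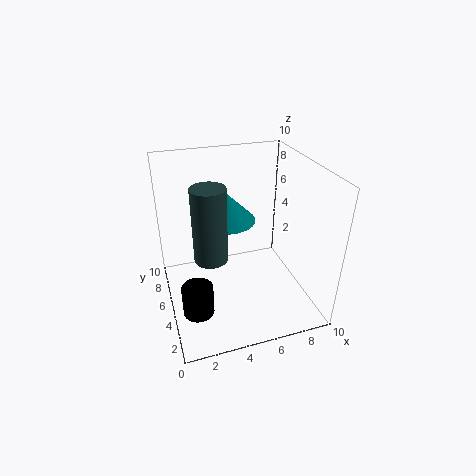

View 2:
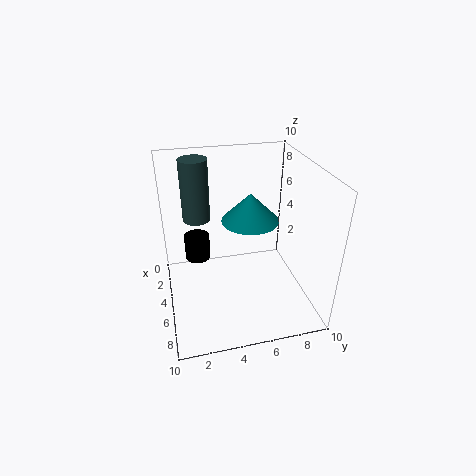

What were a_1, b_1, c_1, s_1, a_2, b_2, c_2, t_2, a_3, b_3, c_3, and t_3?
a_1 = 2.5
b_1 = 2.5
c_1 = 5.5
s_1 = 1
a_2 = 1.5
b_2 = 2.5
c_2 = 1.5
t_2 = 2
a_3 = 4.5
b_3 = 6
c_3 = 6
t_3 = 2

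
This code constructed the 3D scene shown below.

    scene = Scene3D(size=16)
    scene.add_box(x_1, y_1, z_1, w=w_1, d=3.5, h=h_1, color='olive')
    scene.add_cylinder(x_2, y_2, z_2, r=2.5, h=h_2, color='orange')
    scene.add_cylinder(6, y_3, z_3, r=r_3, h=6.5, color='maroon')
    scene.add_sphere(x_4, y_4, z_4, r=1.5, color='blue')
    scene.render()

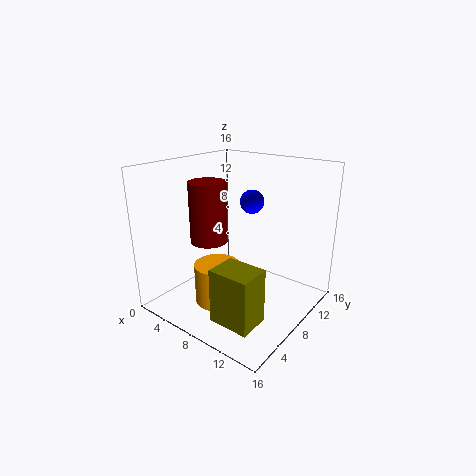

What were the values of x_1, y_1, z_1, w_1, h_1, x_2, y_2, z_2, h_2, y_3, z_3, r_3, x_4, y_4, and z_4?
x_1 = 8.5
y_1 = 2.5
z_1 = 0.5
w_1 = 4.5
h_1 = 6
x_2 = 7
y_2 = 5.5
z_2 = 1
h_2 = 4.5
y_3 = 5.5
z_3 = 8
r_3 = 2
x_4 = 6
y_4 = 13.5
z_4 = 10.5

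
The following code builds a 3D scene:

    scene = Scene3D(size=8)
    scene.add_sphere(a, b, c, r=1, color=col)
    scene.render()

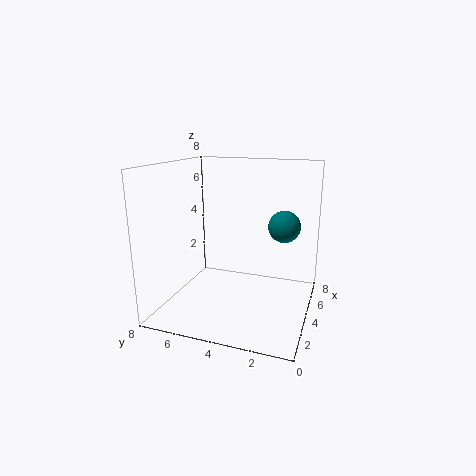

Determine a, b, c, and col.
a = 7; b = 2; c = 4; col = 'teal'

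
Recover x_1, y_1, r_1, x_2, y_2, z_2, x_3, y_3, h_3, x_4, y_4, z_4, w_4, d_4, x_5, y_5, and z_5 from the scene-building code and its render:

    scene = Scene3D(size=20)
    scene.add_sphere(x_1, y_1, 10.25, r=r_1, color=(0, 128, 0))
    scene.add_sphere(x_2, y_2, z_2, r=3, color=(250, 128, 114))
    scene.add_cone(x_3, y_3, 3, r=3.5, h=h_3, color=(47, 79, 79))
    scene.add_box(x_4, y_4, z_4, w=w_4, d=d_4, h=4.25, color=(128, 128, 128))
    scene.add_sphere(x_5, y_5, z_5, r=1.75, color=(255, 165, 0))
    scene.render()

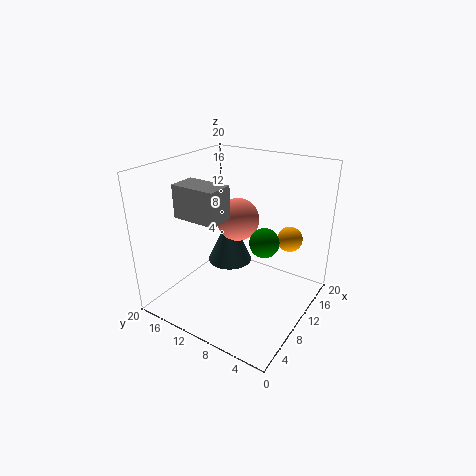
x_1 = 10.25, y_1 = 6, r_1 = 2, x_2 = 11.5, y_2 = 11, z_2 = 12, x_3 = 14.5, y_3 = 14.5, h_3 = 7.75, x_4 = 3.5, y_4 = 9.25, z_4 = 14.25, w_4 = 3.5, d_4 = 6, x_5 = 14, y_5 = 4, z_5 = 9.75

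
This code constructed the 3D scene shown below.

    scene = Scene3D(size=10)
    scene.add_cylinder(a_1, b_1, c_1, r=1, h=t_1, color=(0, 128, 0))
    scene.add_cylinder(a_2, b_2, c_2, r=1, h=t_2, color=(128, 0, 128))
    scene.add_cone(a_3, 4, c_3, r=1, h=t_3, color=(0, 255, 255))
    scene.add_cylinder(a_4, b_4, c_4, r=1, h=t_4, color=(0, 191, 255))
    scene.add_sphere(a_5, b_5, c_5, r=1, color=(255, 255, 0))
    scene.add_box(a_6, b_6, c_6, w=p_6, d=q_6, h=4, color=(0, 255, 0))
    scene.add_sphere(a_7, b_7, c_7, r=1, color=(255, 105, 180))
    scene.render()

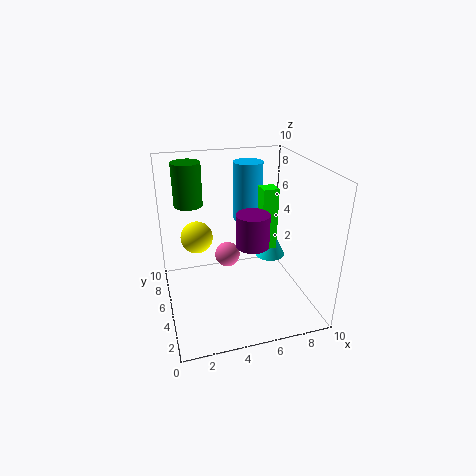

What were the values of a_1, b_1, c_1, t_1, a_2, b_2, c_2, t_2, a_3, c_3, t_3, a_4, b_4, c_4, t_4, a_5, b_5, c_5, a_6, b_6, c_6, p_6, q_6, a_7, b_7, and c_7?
a_1 = 2, b_1 = 7, c_1 = 7, t_1 = 3, a_2 = 5, b_2 = 2, c_2 = 6, t_2 = 2, a_3 = 7, c_3 = 4, t_3 = 2, a_4 = 6, b_4 = 6, c_4 = 6, t_4 = 4, a_5 = 2, b_5 = 4, c_5 = 6, a_6 = 6, b_6 = 3, c_6 = 5, p_6 = 1, q_6 = 1, a_7 = 5, b_7 = 8, c_7 = 2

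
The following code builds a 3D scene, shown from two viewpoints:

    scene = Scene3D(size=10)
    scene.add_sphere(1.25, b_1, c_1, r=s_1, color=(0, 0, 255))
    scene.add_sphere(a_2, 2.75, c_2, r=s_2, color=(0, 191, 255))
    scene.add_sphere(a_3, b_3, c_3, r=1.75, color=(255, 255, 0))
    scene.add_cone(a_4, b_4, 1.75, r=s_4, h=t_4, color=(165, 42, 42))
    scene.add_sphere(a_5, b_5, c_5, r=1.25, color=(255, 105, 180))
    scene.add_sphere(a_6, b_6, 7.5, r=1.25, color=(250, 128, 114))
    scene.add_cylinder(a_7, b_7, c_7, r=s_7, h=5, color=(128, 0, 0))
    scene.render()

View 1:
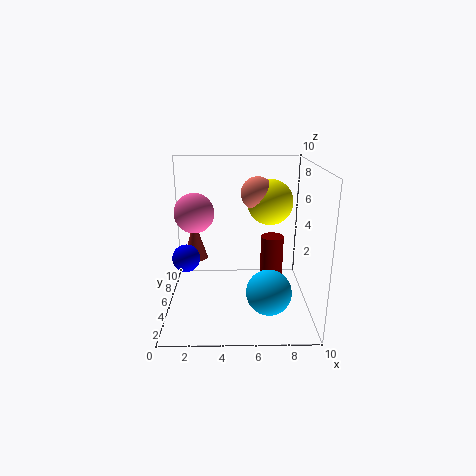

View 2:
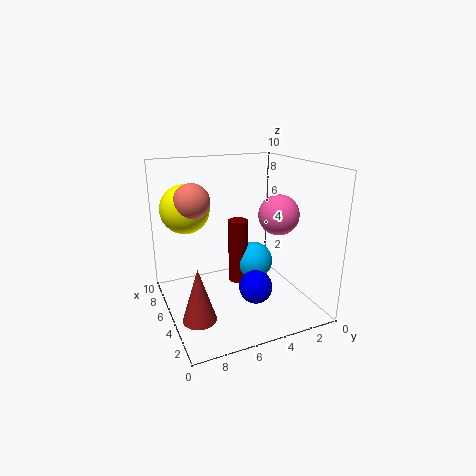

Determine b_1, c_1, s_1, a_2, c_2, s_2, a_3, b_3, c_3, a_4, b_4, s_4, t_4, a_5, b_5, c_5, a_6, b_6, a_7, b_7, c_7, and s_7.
b_1 = 5.5
c_1 = 3.25
s_1 = 1
a_2 = 7
c_2 = 2
s_2 = 1.5
a_3 = 7.5
b_3 = 8
c_3 = 6.75
a_4 = 1.5
b_4 = 9
s_4 = 1
t_4 = 3.25
a_5 = 2.25
b_5 = 3.5
c_5 = 7.25
a_6 = 6.5
b_6 = 7.75
a_7 = 7.25
b_7 = 4
c_7 = 0.5
s_7 = 0.75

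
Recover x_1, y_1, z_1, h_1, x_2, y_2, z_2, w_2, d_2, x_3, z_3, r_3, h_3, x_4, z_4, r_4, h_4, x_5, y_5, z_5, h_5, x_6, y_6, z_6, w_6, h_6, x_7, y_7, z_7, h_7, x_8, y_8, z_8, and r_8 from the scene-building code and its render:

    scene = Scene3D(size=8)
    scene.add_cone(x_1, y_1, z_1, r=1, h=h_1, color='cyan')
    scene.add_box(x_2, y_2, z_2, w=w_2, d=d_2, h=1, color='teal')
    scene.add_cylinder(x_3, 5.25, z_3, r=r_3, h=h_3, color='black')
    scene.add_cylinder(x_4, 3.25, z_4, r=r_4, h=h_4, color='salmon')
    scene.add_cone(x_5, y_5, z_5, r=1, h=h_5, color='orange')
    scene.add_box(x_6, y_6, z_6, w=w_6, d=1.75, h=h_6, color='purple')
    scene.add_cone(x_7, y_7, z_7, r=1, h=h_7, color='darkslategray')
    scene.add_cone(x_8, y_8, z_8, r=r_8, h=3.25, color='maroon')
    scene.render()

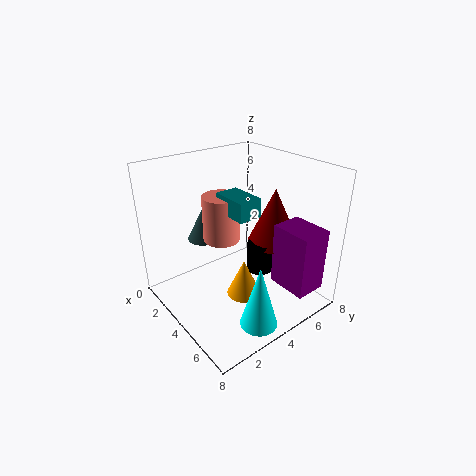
x_1 = 6.75
y_1 = 3.25
z_1 = 0.25
h_1 = 3.5
x_2 = 3.5
y_2 = 3
z_2 = 5.75
w_2 = 2
d_2 = 1.25
x_3 = 4.5
z_3 = 1.75
r_3 = 0.75
h_3 = 1.75
x_4 = 3.5
z_4 = 4
r_4 = 1
h_4 = 2.5
x_5 = 4.25
y_5 = 4.25
z_5 = 0.25
h_5 = 2.25
x_6 = 5.5
y_6 = 5.25
z_6 = 1.5
w_6 = 2.25
h_6 = 3.5
x_7 = 1.25
y_7 = 3.5
z_7 = 3
h_7 = 2
x_8 = 4.5
y_8 = 6.25
z_8 = 3.25
r_8 = 1.5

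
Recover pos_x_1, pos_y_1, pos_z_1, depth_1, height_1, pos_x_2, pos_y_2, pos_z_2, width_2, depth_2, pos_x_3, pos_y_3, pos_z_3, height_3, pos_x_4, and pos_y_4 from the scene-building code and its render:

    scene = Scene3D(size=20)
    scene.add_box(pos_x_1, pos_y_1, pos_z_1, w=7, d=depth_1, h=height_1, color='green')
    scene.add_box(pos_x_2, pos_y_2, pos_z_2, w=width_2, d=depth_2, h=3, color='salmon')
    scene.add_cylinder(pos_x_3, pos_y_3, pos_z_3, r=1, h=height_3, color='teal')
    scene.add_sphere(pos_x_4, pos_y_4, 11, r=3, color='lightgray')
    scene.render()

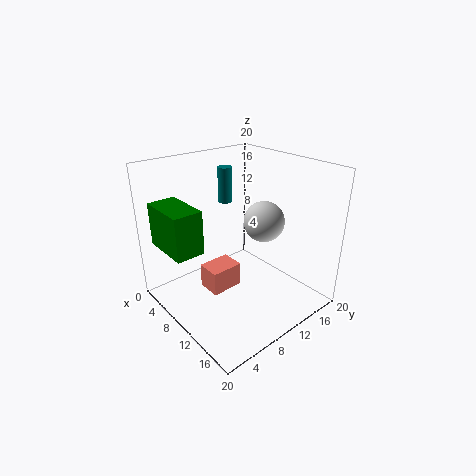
pos_x_1 = 2
pos_y_1 = 1
pos_z_1 = 9
depth_1 = 4
height_1 = 6
pos_x_2 = 11
pos_y_2 = 3
pos_z_2 = 6
width_2 = 3
depth_2 = 4
pos_x_3 = 6
pos_y_3 = 11
pos_z_3 = 14
height_3 = 5
pos_x_4 = 10
pos_y_4 = 15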